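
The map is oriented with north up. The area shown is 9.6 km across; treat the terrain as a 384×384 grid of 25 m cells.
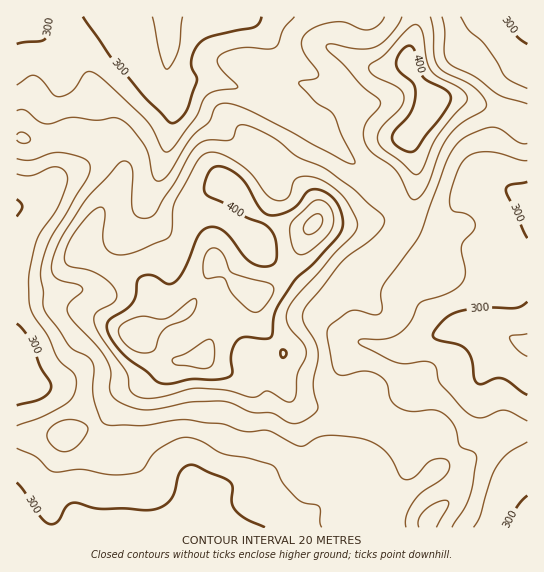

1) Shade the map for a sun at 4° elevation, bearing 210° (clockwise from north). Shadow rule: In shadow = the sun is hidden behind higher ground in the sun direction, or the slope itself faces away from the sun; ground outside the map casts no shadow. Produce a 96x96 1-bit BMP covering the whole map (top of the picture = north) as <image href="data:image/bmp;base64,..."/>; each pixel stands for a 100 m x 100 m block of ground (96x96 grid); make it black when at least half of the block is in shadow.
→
<image width="96" height="96" href="data:image/bmp;base64,Qk2+BAAAAAAAAD4AAAAoAAAAYAAAAGAAAAABAAEAAAAAAIAEAAATCwAAEwsAAAIAAAAAAAAA////AAAAAAAAAAAAAAAAAAAAAAAAAAAAAAAAAAAAAAAAAAAAAAAAAAAAAAAAAAAAAAAAAAAAAAAAAAAAAAAAAAAAAAAAAAAAAAAAAAAAAAAAAAAAAAAAAAAAAAAAAAAAAAAAAAAAAAAAAAAAAAAAAAAAAAAAAAAAAAAAAAAAAAAAAAAAAAAAAAAAAAAAAAAAAAAAAAAAAAAAAAAAAAAAAAAAAAAAAAAAAAAAAAAAAAAAAAAAAAAAAAAAAAAAAAAAAAAAAAAAAAAAAAAAAAAAAAAAAAAAAAAAAAAAAAAAAAAAAAAAAAAAAAAAAAAAAAAAAAAAAAAAAAAAAAAAAAAAAAAAAAAAAAAAAAAAAAAAAAAAAAAAAAAAAAAAAAAAAAAAAAAAAAAAAAAAAAAAAAAAAAAAAAAAAAAAAAAAAAAAAAAAAAAAAAAAAAAAAAAAAAAAAAAAAAAAAAAAAAAAAAAAAAAAAAAAAAAAAAAAAAAAAAAAAAAAAAAAAAAAAAAAAAAAAAAAAAAAAAAAAAAAAAAAAAAAAAAAAAAAAAAAAAAAAAAAAAAAAAAHgAAAAAAAAAAAAAAfgAAAAAAAAAAAAAAfgAAAAAAAAAAAAAAfgAAAAAAAAAAAAAAHAAAAAAAAAAAAAAAAAAAAAAAAAAAAAAAAAAAAAAAAAAAAAAAAAAAAAAAAAAAAAAAAAAAAAAAAAAAAAAAAAAAAAAAAAAAAAAAAAAAAAAAAAAAAAAAAAAAAAAAAAAAAAAYAAAAAAAAAAAAAAB4AAAAAAAAAAAAAAB4AAAAAAAAAAAAAAAgAAAAAAAAAAAAAAAAAAAAAAAAAAAAAAAAAAAAAAAAAAAAAAAAAAAAAAAAAAAAAAAAAAAAAAAAAAAAAAAAAAAAAAAAAAAAAAAAAAAAAAAAAAAAAAAAAAAAAAAAAAAAAAAAAAAAAAAAAAAAAAAAAHAAAAAAAAAAAAAAAfgAAAAAAAAAAAAPAfgAAAAAAAAAAAAeA/wAAAAAAAAAAAA8A/wAAAAAAAAAAAB8A/4AAAAAAAAAAAD4B/4AAAAAAAAAAAH4B/4AAAAAAAAAAAPwB/4AAAAAAAAAAAfwB/4AAAAAAAAAAA/gB/4AAAAAAAAAAB/gB/4AAAAAAAAAAD/AAfwAAAAAAAAAAD+AABAAAAAAAAAAAD4AAAAAAAAAAAAAAAgDwAAAAAAAAAAAAAAPwAAAAAAAQCAAAAAfwAAAAAAAAGAGAAA/gAAAAAAAAAAPAAD/AAAAAAAAAAAfAAH8AAAAAAAAAAA+AAPwAAAAAAAMAAA+AAfgAAAAAAP8AAA4AAeAAAAAB//8AAAAAAAAAAAAD//EAAAAAAAAAAAAH//AAAAAAAAAAAAAH/+AAAAAAAAAAAAAP/8AAAAAAAAAAAAAP/8AAAAAAAAAAAAAP/4AAAAAAAAAAAAAf/4AAAAAAAAAAAAAP/wAAAAAAAAAAAAAP/gAAAAAAAAAAAAAH/gAAAAAAAAAAAAAAfAAAAAAAAAAAAAAAAAAAAAAAAAAAAAAAAAAAAAAAAAAAAAACAAA="/>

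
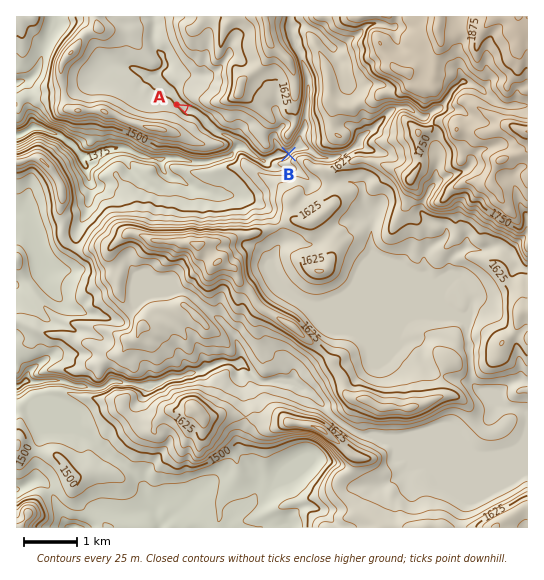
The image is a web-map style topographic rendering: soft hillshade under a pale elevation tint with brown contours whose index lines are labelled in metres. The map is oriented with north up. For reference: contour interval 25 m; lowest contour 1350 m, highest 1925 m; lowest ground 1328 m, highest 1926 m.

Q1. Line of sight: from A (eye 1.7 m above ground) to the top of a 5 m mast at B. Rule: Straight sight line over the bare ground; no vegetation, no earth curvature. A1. no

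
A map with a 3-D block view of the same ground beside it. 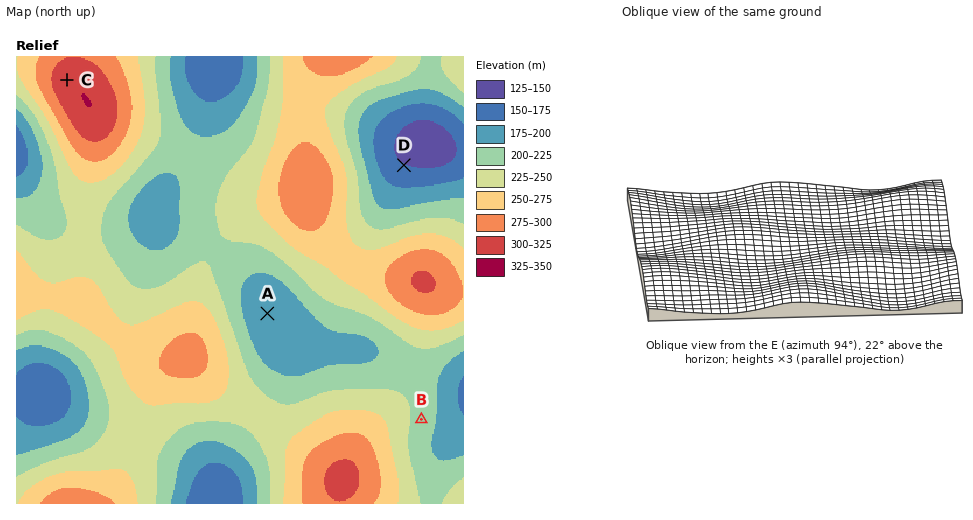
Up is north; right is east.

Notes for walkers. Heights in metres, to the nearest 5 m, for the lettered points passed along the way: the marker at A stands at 180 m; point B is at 215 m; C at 315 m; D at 150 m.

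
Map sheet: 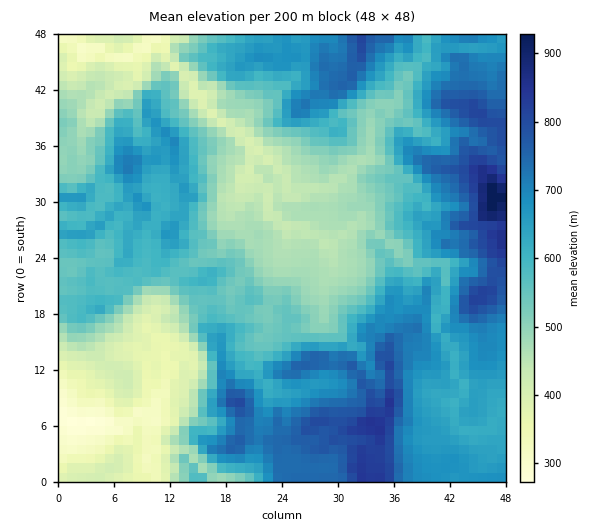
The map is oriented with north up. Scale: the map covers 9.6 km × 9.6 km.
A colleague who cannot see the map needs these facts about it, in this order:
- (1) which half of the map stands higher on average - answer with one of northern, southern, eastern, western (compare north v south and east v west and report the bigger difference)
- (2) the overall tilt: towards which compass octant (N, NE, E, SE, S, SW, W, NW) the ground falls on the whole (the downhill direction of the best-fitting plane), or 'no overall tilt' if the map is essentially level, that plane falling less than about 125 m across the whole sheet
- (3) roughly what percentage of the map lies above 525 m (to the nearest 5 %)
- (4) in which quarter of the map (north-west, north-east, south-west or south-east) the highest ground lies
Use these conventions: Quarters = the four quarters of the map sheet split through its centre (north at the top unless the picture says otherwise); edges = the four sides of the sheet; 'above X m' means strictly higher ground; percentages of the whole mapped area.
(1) Taken as a whole, the eastern half is higher than the western.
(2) On the whole the ground falls towards the west.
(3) About 65 % of the map lies above 525 m.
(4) The highest ground is in the north-east quarter.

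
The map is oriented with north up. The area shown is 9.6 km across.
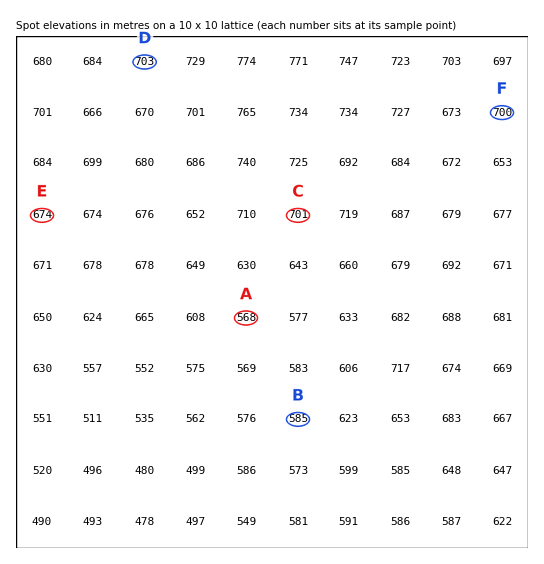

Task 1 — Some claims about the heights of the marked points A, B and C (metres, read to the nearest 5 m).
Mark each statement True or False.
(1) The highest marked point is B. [False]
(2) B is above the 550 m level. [True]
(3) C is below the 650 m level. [False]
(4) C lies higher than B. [True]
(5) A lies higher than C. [False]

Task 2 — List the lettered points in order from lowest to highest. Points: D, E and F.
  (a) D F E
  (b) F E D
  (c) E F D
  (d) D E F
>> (c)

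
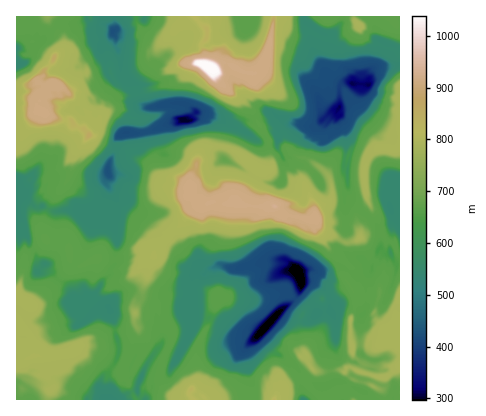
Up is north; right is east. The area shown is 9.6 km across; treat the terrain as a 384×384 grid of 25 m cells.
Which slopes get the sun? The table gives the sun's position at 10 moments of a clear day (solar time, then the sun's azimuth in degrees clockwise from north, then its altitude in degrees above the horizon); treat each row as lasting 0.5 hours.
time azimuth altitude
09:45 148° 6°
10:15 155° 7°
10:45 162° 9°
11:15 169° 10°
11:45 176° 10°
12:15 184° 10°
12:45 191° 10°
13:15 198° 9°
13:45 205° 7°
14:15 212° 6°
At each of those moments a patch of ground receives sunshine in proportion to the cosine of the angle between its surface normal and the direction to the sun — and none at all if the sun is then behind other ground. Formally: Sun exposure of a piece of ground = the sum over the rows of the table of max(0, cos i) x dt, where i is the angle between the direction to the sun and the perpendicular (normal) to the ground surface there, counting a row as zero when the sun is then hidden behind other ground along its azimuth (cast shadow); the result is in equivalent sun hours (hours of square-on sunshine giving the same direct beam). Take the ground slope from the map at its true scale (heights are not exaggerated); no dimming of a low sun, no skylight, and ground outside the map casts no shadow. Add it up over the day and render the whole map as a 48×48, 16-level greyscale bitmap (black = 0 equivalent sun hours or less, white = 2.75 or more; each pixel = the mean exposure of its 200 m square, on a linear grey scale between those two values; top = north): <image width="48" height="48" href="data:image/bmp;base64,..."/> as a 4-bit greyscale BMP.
<image width="48" height="48" href="data:image/bmp;base64,Qk32BAAAAAAAAHYAAAAoAAAAMAAAADAAAAABAAQAAAAAAIAEAAATCwAAEwsAABAAAAAAAAAAAAAAABEREQAiIiIAMzMzAERERABVVVUAZmZmAHd3dwCIiIgAmZmZAKqqqgC7u7sAzMzMAN3d3QDu7u4A////AGV5u1SWRFhVpENFM0QkREMkW6REQyRIVEelRkRoVqyCZCAyNDETRENENERDREelVJiFRpVIu5RiNCABIxAjIzFDE0dUWGZqy7lURahUl0RWIyAAAAAAACAhE5pVm6YQKURERFvGRiRHMjAAAAAAAAEAKIEiAAAAI0RERESHRDNEYTIAAAAAAAABNjEyEzGHNERDIjRHRDREViQAIwAAAAACIAIwFFZmlURBAAEjNDVFRmQgFTIAAAABIBIgFCJEREQxAAAAM1RoREQxE1IwAAAAAAEQFBAkREQQAAAAEANzREMSEVNFEAAAAAABFCESRER1IQAAAAR2REISI4lEcxAAAAACISIgJERGMQAAABQTREQjJGnmR0EQABEjIiIQBEQhMwAAIzQSVEUzNERWRDERABMzRTMhAzABNUMlTLU2ZEQzNCMiMQIRAAEjlTMzERABNLy8dEWqx0VDMQABMBERAAAjREMzIRAABGeFhUSXaVVjMgAAACIAABAEVEQzMiMAFEREREMkSJRUMxAAASMwADJZRERDMjRmZEREREMkRIWqREVXYzMzeGrYRERCEyNlVERERBJURFdYnP/rm1Rpev+WRVVDRQBEREQyIQESRErGqEVp7evO//7bu+1WYwFEREMAAAEgFESN/d//7e////5nIBNUIBNERDEAAAIhATRFV3Z3eu///Yd0EBAkETQzEQAAASIhAANK7u/+7e7aZURDIhE0ETIAAAEiMyISIRSJVXZVVUVUIBIlIiNzEjIkmVIzMzITbKaUREREREQzEAAkQ0lSIzNXVb2UMjMkZUVUQyNEQhEAAAESM0cyMzM0REZjIDMzREM0QQEzEAAAARACMlU0M0Q0REQzEBIyNEMjIAAAAAAAEhASIlRFNPxTRFV0QEUzIREAIAAAAAEQAAEhIkRIrGe2RN6qZFRGIAAAIhAAEiIQABIBQiR0ePpURDbOuWQwAQABAiETIQAAABACMiKO7lm2iGRYuEMxAAABEjVBAAABEAAAABE0RESey1R5lwARAAAAAQAAAAAAAAAAAAEBREVmVWdRSDAAAAAAAAAAACEAAAAAAAEAJEru+mMCSJd2MQAAAAAAAzEAAAAAAAAQFEdUQhIzR6kyIgAAAAADVCESQwAAAAABFEREM0RCITQxAAAAAAKe1mm7uBAAAAABI0REa9ZCACQ2dlMiJJ/4ff/9QwABARAARTM0RUNBARAkes3d3/2WjdZDISIiIQABMzNDQgIxEAEkZlW+2+ZKxn1SISMzIAAAEQARABJVIAI5tr6HvrpEREZSJVMzMyEQAAAAASICEBJHRCS++UJEM0RDVYQzI0MhEDEAMzQBAiM0ZzESEQEhADRUZEmru4ZnUiEAAjMRIiM0SpYQAAAAABRXZEZlRYl0M3IQASAhIgI0I2UgAAAAAANGV0REfe1jWzIRAAEyMQFFMTMhAAAAAAJGdEREdoit2DIiEAIyNCVSIRMyIREQAAFEYzbeZJhVRDNIYiM0NoRAAiMzMRIgAAIzVGpVhSFERA=="/>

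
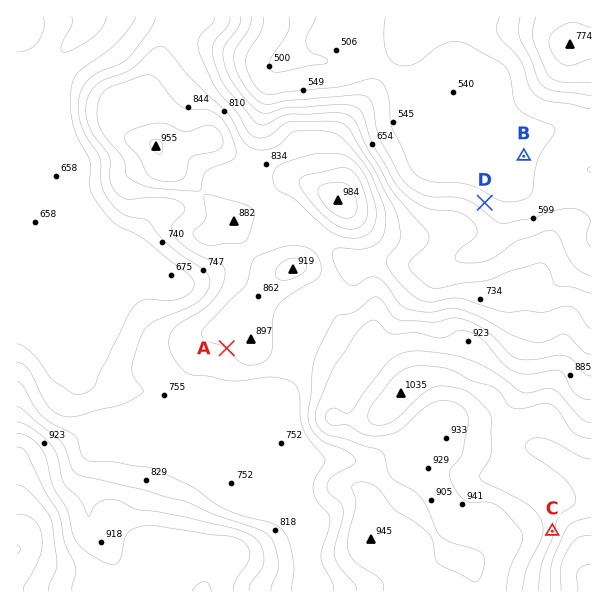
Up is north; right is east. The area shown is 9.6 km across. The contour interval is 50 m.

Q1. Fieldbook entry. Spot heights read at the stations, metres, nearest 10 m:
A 850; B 540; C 1040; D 570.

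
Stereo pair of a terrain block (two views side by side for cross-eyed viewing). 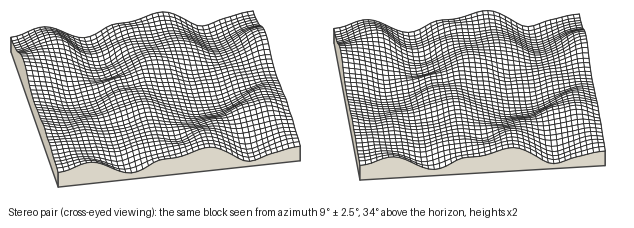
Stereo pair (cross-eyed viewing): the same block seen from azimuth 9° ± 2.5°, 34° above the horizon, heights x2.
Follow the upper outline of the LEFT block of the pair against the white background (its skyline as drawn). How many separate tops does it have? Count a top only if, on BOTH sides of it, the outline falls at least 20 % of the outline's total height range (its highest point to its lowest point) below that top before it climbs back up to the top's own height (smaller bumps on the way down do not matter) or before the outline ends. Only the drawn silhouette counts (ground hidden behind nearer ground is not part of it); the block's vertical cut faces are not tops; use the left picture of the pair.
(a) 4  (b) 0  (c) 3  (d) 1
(d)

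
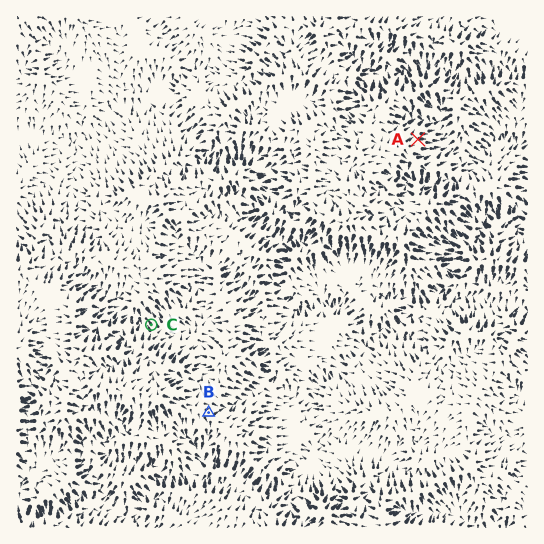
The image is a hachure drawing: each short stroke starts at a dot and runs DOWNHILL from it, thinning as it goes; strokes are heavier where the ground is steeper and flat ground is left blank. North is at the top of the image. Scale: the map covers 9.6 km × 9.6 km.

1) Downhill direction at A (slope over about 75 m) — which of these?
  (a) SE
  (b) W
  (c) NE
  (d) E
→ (d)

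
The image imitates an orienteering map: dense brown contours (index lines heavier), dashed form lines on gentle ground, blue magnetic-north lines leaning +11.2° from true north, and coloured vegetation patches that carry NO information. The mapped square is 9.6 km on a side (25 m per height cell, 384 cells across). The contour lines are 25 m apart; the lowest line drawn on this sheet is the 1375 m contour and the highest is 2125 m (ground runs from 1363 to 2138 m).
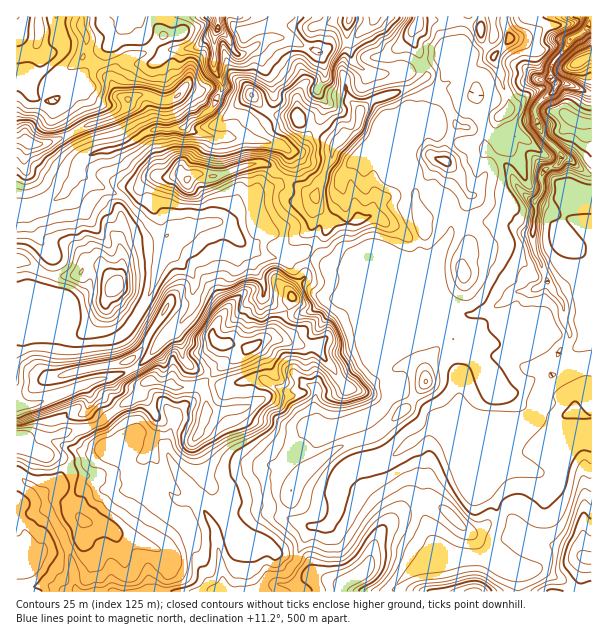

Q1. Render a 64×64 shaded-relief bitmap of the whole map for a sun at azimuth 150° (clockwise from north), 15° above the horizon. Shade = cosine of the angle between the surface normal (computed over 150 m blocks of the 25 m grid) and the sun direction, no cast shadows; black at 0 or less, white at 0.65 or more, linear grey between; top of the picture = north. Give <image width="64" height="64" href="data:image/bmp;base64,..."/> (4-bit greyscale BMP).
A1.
<image width="64" height="64" href="data:image/bmp;base64,Qk12CAAAAAAAAHYAAAAoAAAAQAAAAEAAAAABAAQAAAAAAAAIAAATCwAAEwsAABAAAAAAAAAAAAAAABEREQAiIiIAMzMzAERERABVVVUAZmZmAHd3dwCIiIgAmZmZAKqqqgC7u7sAzMzMAN3d3QDu7u4A////AImImXm7uryqvcuqmJqmQzZmVHzv2lEAAAAAEzMgACZ4iZmJd5qpq6mbu5qHiahkJGVDN77shBAAAAAjREIBNXl4mZh2eId4mHiZmYd4mplAMyABWsynVDMhATVWZUJGiGZ5mId3d3eHd4iYdneJmpISEAAWmql2ZVVVVmZ3YxRmVWeHh4d3d3dmeIh2d3h3hRIhAASJmYd2d4hmZndkEUVVVmZniId3ZVVneHZmZlVmIzMgAnmZiHd4mXZmZlQQNFVVZleHdmVVVWd3dVVERFZURDEBWJmYd4h3hVZVQxAkZVVmZnZVVVVVZmd2ZVRFZ3ZkQgAmiIh3dkRlVVVEICRmZWVVVURVVVVWZ3Z2ZneIiHVEIBNnh3ZkM0VFVVQwE3d2VVVUVFVVZVVnZ3d3d5mHdlQyEkZ2ZURDJEVVVDETZmZVVWVVVVVmZnZnd3dmeYd2VUMiNVVURVQzNFVVQhJWd1Vmd2ZmZmZndmZmd2RYmHZVRDM0VVVWZVREVVVCImiZdndnd2Z3dnd3ZmZmdDeal1REMzRFVmZmVURVVUMziauodlVmZ3d2eIh3d3Z2NHq5dUQzI0VmZmZlVVZlUzSpmrl3VVVmeGeKqpiIiHdTNquodmQyNFZmZmZWZmZUM5hmeIh2ZlVndozty6qZiHUySbqpl1M0VnZmZlVmd2VDdlV5vLl3ZVeFSe7u3MqYdmQzaJqqhkRWdmZmZUVmdlUTRFib3bh2aJUSnN7v/rl2ZlQ0RoqodVZnZmZmVEZmZgACIjN87Jd5lhBJqs3uy5d2d2VESLuXZmd2ZmZlRGd3AAACQQOu2oiHMTeIis3eyoeaqYZEi6h3ZneId3ZUVnYQAAADACfduIlzJVRWre7tuazu2mMnqod2d4mYdlVEZld0AAAAAEq6q7hVUzNIqry4eu/9ljOMuXZmeIiHVVRWNoqXMAAAA5qZmGd2RDR5mJhWeZiHVGvJh2ZmZnhkVVYjV4q6cwAABkUxN6qYdomZqXdTNWdlNpmHZmZmZ3VERSIyEkeJhhAAAzElnNy6qpq7h1NFZmUzeIdmVmZmdmVEEBAAAAASZgACNVZ4ve28y6qWZmZlVUNoh3ZmZ3eHZ3YhAREAAAAEgAASR4h5zc3Lqpl2dmZVRGd3d3d3d4hleEMzRERDEAB3AAAFZ2Rpu6l1m5dmZnZVVnd2ZmZ3eIRnVVVVVniGEApxAAJTQQJmVmFHh2ZmZ2VVZmZmZmZndVZmZmVVerpgBrcgAFQiAAMiRAN2ZmZmdlVVVmZmZmZWVWZmZlVqzKQAmnAACEMQAlMTE2ZmZmZ2VVZmVVZVVlVVZmZmVEi92QAqlAAChkADmlI1ZmZmZmZWZ4h1RVRWZVZmZmZlNJ3sUAWFEAA4cxN5dmZmZmZmZmZ4mYhkQzRlVnd3iIcyasuAAGUgAAF1MiWZh2ZmZmZmZmmZmId2M2ZmiIh4mVI2mpQAJDEQAAIhA5mHZmZmZmZlWJmYiJpmZmapdUNHYySJlhATMiMQAAACZ3d2ZmZmZmRGeImHeGdndohkMRNUI3iHQjMzNEIgATNYh3ZmZmd2ZDRniIiFdnd3RFVDIjM0aIhkQ0RFVERGZWiph3Zmd3d1NGd3iIRld3cTRVMhIkRnd2VEREVVVEZ4iLuqh3iIiYYzZ2Z4dEVmZiIzMhESRGdndVQ0RVZ1RFeYrLzKmYeIh1RWZmiDFWZmMjIiERIkZmiIdlVFVWdmVXiJmsuphmeHZVZmecUUZmZDMzMyIiRWeImYh3ZlVmd2eHZWeYdlVndmd3d4twNmZ2ZUM0QyI1eIiauph2VWVnZ5dURFZmZVZmeJh3eGA2d3iYdURDIjaIiaztyodmVFVViGRERXdlZmZnmHdooBZ3eqqYVEQzNXiqq+7tuHZkRDN5ZEREVlV3d2Z4d2rSBGVKu5iEREQyNoiIrM7tqYdTEUqFRUVVVXeIdmiHerMAMimrqYZEQyABMjQ1NIzcqFEAGcdFVmZlaJl2VoeZuQABWazKmFIiIQAAAAAAACVkMAAW22VWZ2VniHZVeIjPkAJJve7LlkMQAAAAAAAAAAAjISTOp1ZmZDNEZmV4iKyrVleJvu7LqXMAAAAAEAAAAUZ1Io76ZmZTESVndmd4g3uZdEEDnf7cy2EAAAFFREVXiZdBOe+WZmUzN5l3dmYwepiAEgACjO7d23dkAEeHd3ZomEECjsdmZlVGeHeZiCM2iHADMAAAWt/t3e+hAXd3dDR3UQFL6ndmZlVEVXu7djRlMQJEIAABfO3d7/0gF5lzADQxAibduXd3dVVTJq7QAjITRGVDEAE2moeu3+ACenMAIwIjEFvcqHd2ZmU0W/EAABVVd2VDEAATEAjK1wATQgA3MBQwAUiql2d2ZWZUrAABZWVXdmUyAAAAAIZFEAARAAZgBGQQATaYZndmeIdJdEeGZlV4dTIzMhIAJhAQABIQATABVmVUQ2h1Z3eIm+9l38d3ZEaGITVmQyAHYQABMiEREAA2eIh2ZmZVaJmr/8AK1nd2M3dCJGiFQgWCAhAyEANAABJFeYiHdmVEjMu/8AAUWHZDWHQiNImJZVIHdTMiN4UAEAAmiamHdnM72on9AANHhlVndkMzWJvMcAV5dVVpqWVQAABpuqmGlyWIid/wBEZ2VWdmZVRERYvDIjZ3ZUWJeLYQAAiqqYVoVERXz/8UNnVEZ2ZlVUMzR9dAE0ZUMkZnykAABJmZhTZmQzV6/+"/>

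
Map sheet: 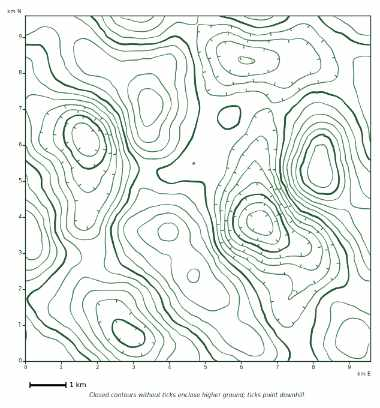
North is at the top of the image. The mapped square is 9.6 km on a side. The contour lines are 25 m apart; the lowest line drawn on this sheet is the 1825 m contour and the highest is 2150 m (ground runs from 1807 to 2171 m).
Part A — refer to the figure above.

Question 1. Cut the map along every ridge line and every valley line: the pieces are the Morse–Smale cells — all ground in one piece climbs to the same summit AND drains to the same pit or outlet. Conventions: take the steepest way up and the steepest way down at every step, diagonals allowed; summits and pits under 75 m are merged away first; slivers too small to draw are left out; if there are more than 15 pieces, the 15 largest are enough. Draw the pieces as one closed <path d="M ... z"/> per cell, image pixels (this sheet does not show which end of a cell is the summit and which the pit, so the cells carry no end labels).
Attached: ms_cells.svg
<path d="M370 16l-9 0 0 5-17 21-1 13 4 17-1 6-3 12-15 26-7 37-5-15-13-14-28-17-5-1-7 18-2 22-6 16 4 58 18 19 24 8 5 5 2 7-1 12-19 31 1 20 9 22 5 17 67 0z"/><path d="M216 161l-19 0-28 13-22-3-2 22 5 20 6 10 16 12 16 27 8 19 20 17 11 25 29 26 3 12 44 0-5-17-9-22-1-20 19-31 0-16-6-8-26-10-15-15-4-31-4-15-13-9z"/><path d="M190 16l-129 0 33 45 37 20 15 15 5 9 72 12 8-1 9-9 11-5 11 0 8 4 10-20 1-9-1-6-15-9-17 0-16-7-15-10z"/><path d="M169 232l-24 4-16 17-14 8-22-1-5 25 7 15 18 18 12 15 11 7 5 21 117 0-2-12-26-22-9-14-5-15-20-17-13-29z"/><path d="M61 16l-36 0 0 88 9 2 19 13 27 13 14 21 9 10 11 5 32 3 3-19-2-22 2-28-22-23-33-18z"/><path d="M361 16l-170 0 26 29 15 10 16 7 17 0 15 9 1 5-1 10-9 20 32 18 13 14 5 15 7-37 15-26 3-12 1-6-4-17 0-10 4-8 14-16z"/><path d="M27 231l-2 121 6 2 21-1 4 8 84 0 0-6-4-15-16-13-7-9-18-18-5-9-2-11 5-19-54-11-7-4z"/><path d="M31 105l-6 0 0 125 4 3 3 13 7 4 53 10 2-16-9-23 5-21-4-24 1-36-9-10-25-11z"/><path d="M262 102l-16 2-18 13-77-12-4 17 2 30-2 19 22 3 28-13 26 1 11 3 13 6 7 9 2 10-1-28 6-16 2-22 7-17z"/><path d="M89 143l-3 33 4 24-5 21 9 23-1 16 18 2 18-9 16-17 21-5-11-10-7-13-3-15 2-21-37-5-14-11z"/><path d="M26 352l0 9 30 0-4-8-21 1z"/>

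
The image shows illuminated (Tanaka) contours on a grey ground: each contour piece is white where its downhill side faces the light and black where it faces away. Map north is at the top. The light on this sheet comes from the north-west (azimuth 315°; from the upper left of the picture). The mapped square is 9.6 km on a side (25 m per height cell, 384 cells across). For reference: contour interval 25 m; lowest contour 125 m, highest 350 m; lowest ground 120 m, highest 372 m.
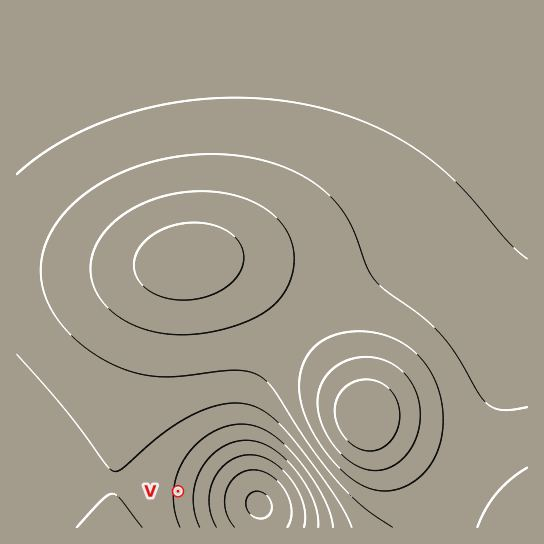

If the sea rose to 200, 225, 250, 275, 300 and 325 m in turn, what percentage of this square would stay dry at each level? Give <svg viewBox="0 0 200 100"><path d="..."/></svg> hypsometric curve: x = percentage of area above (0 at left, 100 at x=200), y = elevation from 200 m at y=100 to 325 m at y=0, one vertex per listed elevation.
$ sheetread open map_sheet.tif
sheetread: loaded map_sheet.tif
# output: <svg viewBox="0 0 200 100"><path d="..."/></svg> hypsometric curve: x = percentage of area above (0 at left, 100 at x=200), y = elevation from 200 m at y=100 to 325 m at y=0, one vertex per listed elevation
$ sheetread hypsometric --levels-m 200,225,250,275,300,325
<svg viewBox="0 0 200 100"><path d="M193 100l-3-20-61-20-55-20-42-20-20-20"/></svg>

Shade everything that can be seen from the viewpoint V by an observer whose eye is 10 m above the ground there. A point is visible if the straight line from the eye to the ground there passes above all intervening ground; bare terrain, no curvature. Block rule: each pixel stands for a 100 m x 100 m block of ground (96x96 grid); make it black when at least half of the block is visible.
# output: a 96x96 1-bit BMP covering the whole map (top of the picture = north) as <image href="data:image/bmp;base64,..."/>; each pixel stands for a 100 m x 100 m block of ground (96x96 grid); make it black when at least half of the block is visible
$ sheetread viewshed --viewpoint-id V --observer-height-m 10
<image width="96" height="96" href="data:image/bmp;base64,Qk2+BAAAAAAAAD4AAAAoAAAAYAAAAGAAAAABAAEAAAAAAIAEAAATCwAAEwsAAAIAAAAAAAAA////AAAAAAAAAAD///////wAAP8AAAD///////gAAAMAAAD///////gAAAAAAAD///////AAAAAAAAD///////AAAAAAAAD///////AAAAAAAAD//////+AAAAAAAAD//////+AAAAAAAAB//////+AAAAAAAAB//////8AAAAAAAAB//////8AAAAAAAAB//////8AAAAAAAAB//////8AAAAAAAAB//////4AAAAAAAAB//////4AAAAAAAAB//////4AAAAAAAAB//////4AAAAAAAAB//////wAAAAAAAAB//////wAAAAAAAAB//////gAAAAAAAAB//////gAAAAAAAAB//////gAAAAAAAAB//////AAAAAAAAAB/////+AAAAAAAAAD/////+AAAAAAAAAD/////8AAAAAAAAAH/////4AAAAAAAAAH/////wAAAAAAAAAH/////AAAAAAAAAAP////8AAAAAAAAAAP////wAAAAAAAAAAf////AAAAAAAAAAA////8AAAAAAAAAAA////4AAAAAAAAAAB////wAAAAAAAAAAB////gAAAAAAAAAAB////AAAAAAAAAAAD////AAAAAAAAAAAB////AAAAAAAAAAAB///+AAAAAAAAAAAA///+AAAAAAAAAAAAf//+AAAAAAAAAAAAP//8AAAAAAAAAAAAH//4AAAAAAAAAAAAD//wAAAAAAAAAAAAA//gAAAAAAAAAAAAAf+AAAAAAAAAAAAAAH4AAAAAAAAAAAAAABAAAAAAAAAAAAAAAAAAAAAAAAAAAAAAAAAAAAAAAAAAAAAAAAAAAAAAAAAAAAAAAAAAAAAAAAAAAAAAAAAAAAAAAAAAAAAAAAAAAAAAAAAAAAAAAAAAAAAAAAAAAAAAAAAAAAAAAAAAAAAAAAAAAAAAAAAAAAAAAAAAAAAAAAAAAAAAAAAAAAAAAAAAAAAAAAAAAAAAAAAAAAAAAAAAAAAAAAAAAAAAAAAAAAAAAAAAAAAAAAAAAAAAAAAAAAAAAAAAAAAAAAAAAAAAAAAAAAAAAAAAAAAAAAAAAAAAAAAAAAAAAAAAAAAAAAAAAAAAAAAAAAAAAAAAAAAAAAAAAAAAAAAAAAAAAAAAAAAAAAAAAAAAAAAAAAAAAAAAAAAAAAAAAAAAAAAAAAAAAAAAAAAAAAAAAAAAAAAAAAAAAAAAAAAAAAAAAAAAAAAAAAAAAAAAAAAAAAAAAAAAAAAAAAAAAAAAAAAAAAAAAAAAAAAAAAAAAAAAAAAAAAAAAAAAAAAAAAAAAAAAAAAAAAAAAAAAAAAAAAAAAAAAAAAAAAAAAAAAAAAAAAAAAAAAAAAAAAAAAAAAAAAAAAAAAAAAAAAAAAAAAAAAAAAAAAAAAAAAAAAAAAAAAAAAAAAAAAAAAAAAAAAAAAAAAAAAAAAAAAAAAAAAAAAAAAAAAAAAAAAAAAAAAAAAAAAAAAAAAAAAAAAAAAAAAAAAAAAAAAAAAAAAAAAAAAAAAAAAAAAAAAAAAAAAAAAAAAAAAAAAA="/>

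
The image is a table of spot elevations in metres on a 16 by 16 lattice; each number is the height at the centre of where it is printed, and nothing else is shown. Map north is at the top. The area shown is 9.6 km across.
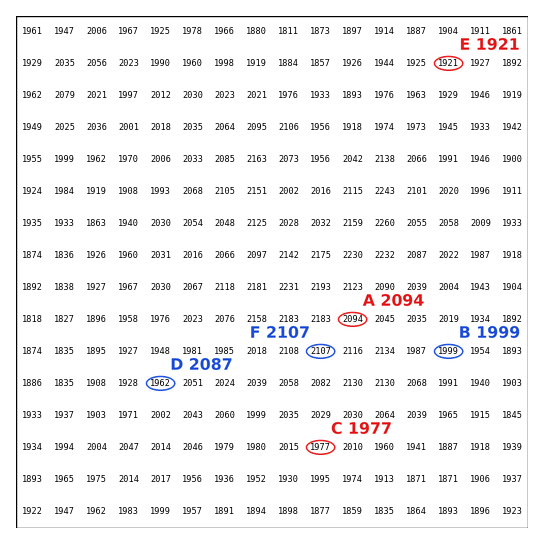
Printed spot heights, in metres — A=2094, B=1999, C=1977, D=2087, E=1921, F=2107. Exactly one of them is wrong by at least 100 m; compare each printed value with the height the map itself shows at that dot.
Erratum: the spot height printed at D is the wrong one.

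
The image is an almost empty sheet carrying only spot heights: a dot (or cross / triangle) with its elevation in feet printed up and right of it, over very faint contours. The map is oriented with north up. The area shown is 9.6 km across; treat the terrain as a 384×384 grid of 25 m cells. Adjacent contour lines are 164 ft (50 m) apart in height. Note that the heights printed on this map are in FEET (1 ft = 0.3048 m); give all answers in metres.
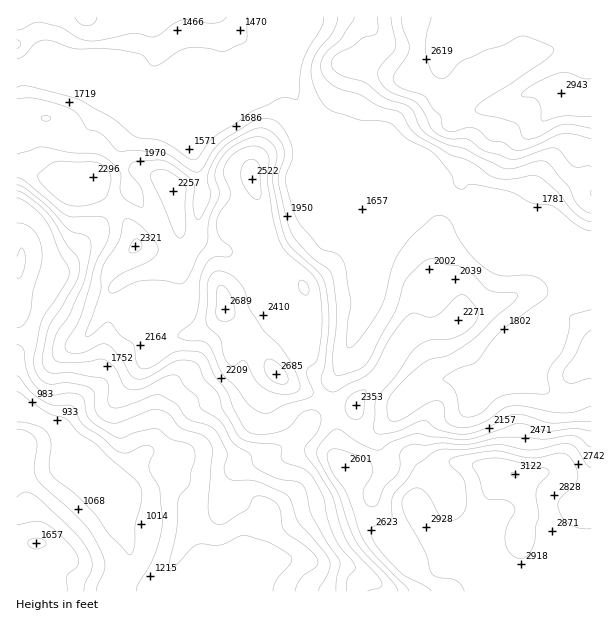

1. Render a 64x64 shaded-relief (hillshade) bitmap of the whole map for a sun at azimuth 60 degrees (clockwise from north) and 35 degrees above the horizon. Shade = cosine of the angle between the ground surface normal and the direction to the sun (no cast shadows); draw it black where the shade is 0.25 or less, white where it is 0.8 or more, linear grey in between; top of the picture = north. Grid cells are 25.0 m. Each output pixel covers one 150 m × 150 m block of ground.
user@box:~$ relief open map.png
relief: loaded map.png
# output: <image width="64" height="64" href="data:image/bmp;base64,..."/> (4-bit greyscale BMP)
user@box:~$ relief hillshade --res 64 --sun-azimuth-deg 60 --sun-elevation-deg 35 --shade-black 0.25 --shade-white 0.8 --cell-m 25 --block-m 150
<image width="64" height="64" href="data:image/bmp;base64,Qk12CAAAAAAAAHYAAAAoAAAAQAAAAEAAAAABAAQAAAAAAAAIAAATCwAAEwsAABAAAAAAAAAAAAAAABEREQAiIiIAMzMzAERERABVVVUAZmZmAHd3dwCIiIgAmZmZAKqqqgC7u7sAzMzMAN3d3QDu7u4A////AImaq7zLmHd4iImYiIiIh2Z4ZEaZcgE1VVV4mZmZmZmZiZqqu7uph3eJmYiZiIiId4hUV4cgAlVWd4iJmJmZmZmImZmrzLqXZnmZiJmYiJiIh0NWQQAWdmeIiIiIiZmZmYiJib3dy5dmeJmYmZiIiIdkIjIAAWiGeJiIiHeKqZmZd4mb3u3Ll2ZnmZiJmIiHZUIAEAAWmXV4iIiId5qpmZmIm83u7cqXdmaJh4iIiHVUMREQAVmoVXmYmYh4m6mZmaq83t7tuod2Znh3eIh3ZUQyIhAVmoVFmpmZiHirqqqqqr3d3dy5h3ZVZ3d4iIhlREMyAUioZEi7qZmIiKqru7uZvN3dy6mHdlVnd3iZmXVERDEDipZDa9yoeIiImrzLuom93dy6mYdmVXh3eJmoZERVMAWqdDWc25dniIiKzLqpms3dy6mZh2VWeHZ4mYZERVQQF6lkV63KhlZ4d4q7qpmr3dy6mZmGVWeHZmeIZDRVQgA4qXZnrLl2Vnd3mqmaqrzdy6mZmGVVZ4dlVnZURWUwAFmqmHeamGVFd3irqZq8vNy6mZl2ZVZ4h2VWZlVWZSACery4ZomHZVZ4m8y6rN27zLmZl1Vnd4mHZVZmZmdlICarzbhWiHd4mavd3Lu97rvMuZl0NHiHeHZVREVWZ2VDaczcp3iZmru7vO7bqr3uvN25h0IliHZmZVQyI0VmZ2Z6zMuYmbu83Lq83Mu6ve7d3ahjETaIdlVUQyESRWeIhnq7u7qZvN3cqZq7vMu83d3KhjERR4h3VERDIBNniZmGaJmsy6ms3typiJrN3LvMuoZUIRNXiIdTNFQhJGiZqYZneK3cqZrN3KmHi93cu7pkIkVCJGeIdlRFZTI1eIiId3h4vdy5ibzLmYibzMu6mSECVkM0Z3d2VWZlMjZ2ZmeKqXm8y6qZrMqZmau7upiZEBNmREVVVnd2ZlQhRlRFi93KiaqqqpmrupmZmqqXZ4kQFFVEVVM1eHdmUhJWQ1jO7cuZiaqqmZqZmZmZmYZWiBEUVVVmQiRoh2VBA3ZEjO7L3KmGirqZiJmZmZmZhmZ3IiNVVnZDNGiHZTEVh1e97KvtuXVpqqmIiJmZmZmIdmYzI0VXdkRVeJdUMSaYec3JnO65dVeqmIiJmZmZmZh2ZlUyRWeHVWd4h2VTR5iau6id7rmGVpqYd4iaqZmZmYZmdkNGZ4hmZ3iId2RXiZq6mK3uyodWeZmHeJqpmZmZh2eYZFZWiHZ3iZmHVFeaq6mYrf7Kh2V4mYeJqqqZmZmHeKqGZlV4h3eKqYdDWKzLmZit/sqYdmiqmIq7upmZmYiZu5dlRGiIiJq6ljJazbqZiK3+y5h2aKqYisy6mZmZmqq7qGREWJiJmrqWMmvcqYiIrv7LqHZnqpiKzLqqqqqqmbupdUNHmZmqqpYifNypiIi//suodmeamIq8u6qru6mZu7mGMjaZmaqqhjSc26mZid/+y6h2Z5mZmszLurzLmZm7uoYxJYmZmqmGRqy6mIic/+3MqXZoiZmbzcuqq6mZmavKhDIkeIiZmYdXq6mHit//3Nypd3iJqqzdupmZmZmZq8pjRERWeKqpmHiZh3ed//3My6h3eImqvNuZmZmZmZms2UJFVVV5zKiZhmd3eM//7Mu6mIeIiaq8uZmZmZmZmc3HIlZmVXvsl5uEV4h57/7cuqmYiIiJmrupmZmZmZmHzKMBV2ZVjepmrHNYmIrv/typmZmIiImau5mZmZmZl0O5UAJWZle9t0a9g1iYiu/9ypmZmZiImZq6mZmZmYhjEXQAA1Z3esuFR82UR4d7//25mZmZmZmZmqmZmZiHdjESEAAUZ4isuWRI3aVFZnz//KmZmZmZmZmZiJmYh2d1MTQAAleIisynVFndpCNVnv/rmZmZmZmZmYd4mHZmd2QzVgFGeIib3JZFjP6TI0av/9qZmZmZmZmYdniGVFZ3VERnVoiJma3shni+/oIkZ77+ypmZmZmZmZhmd2REVnZURXiZmJu7zuyJq9/8YiR4vu7LqZmZmZmZl1RVQzNFZlVWiJmavMzN26u87+pjNXnO/+ypmYiJmZh0IjMiM0VmZVeImZvMu7u7vLzduXVVec7/7KmIeImYdTEAIyJFVWZmZ3eJmrqqqrzMu7upiHd4vf/rmHeImYdTEAA1RFZlZnd2VYiZqqqrzMuqqpmZmHis7cuXd4iIdUIQE2ZlZ2ZmiGVEiJmru8zMupmZmZmZiJvMuoZ3d3dlQiI1d3Z3d2Z3ZVaqq8zdzLupmZmZmZmImqq5dmd3ZlQyEkeIh3d3d2Z3iLvN3czLqpmZmZmZmYmZmqhlZnZkMiETaJmIiHiHZomZu8zLu6qpmZmZmZmZmZmZl1VWZlMhI0Z4mZiIiIh3mqqru6qpmZmZmZmZmZmZmZmFREVVQzNGd3iZmZmIiIiru6qpmZmZmZmZmZmZmZmZmHUzNFZmVmiHeJmYiZiImau7qpmZmZmZmZmZmZmZmZmYdTM1eJh3d3domYiImYiZqqqImaqqqqqqmZmZmZmZmZh2RFaaqYd2ZmiZiIiZiIiaqVaKu6mZmZmZmZmZmZmZmIdlZ4mZl1VVaJmZiJiIiImIV5qpd3iZmImZmZmZmZmZiHZmZ5mFNFZomZmImYh4iIh4h3VWiZmYiZmZmZmZiJmId2VniGM0Z3iZmYmZiIiIiIh2ZVeKqZmZmZmZmZmImZiHZWeHUzV4iJmIiaqYiIiI"/>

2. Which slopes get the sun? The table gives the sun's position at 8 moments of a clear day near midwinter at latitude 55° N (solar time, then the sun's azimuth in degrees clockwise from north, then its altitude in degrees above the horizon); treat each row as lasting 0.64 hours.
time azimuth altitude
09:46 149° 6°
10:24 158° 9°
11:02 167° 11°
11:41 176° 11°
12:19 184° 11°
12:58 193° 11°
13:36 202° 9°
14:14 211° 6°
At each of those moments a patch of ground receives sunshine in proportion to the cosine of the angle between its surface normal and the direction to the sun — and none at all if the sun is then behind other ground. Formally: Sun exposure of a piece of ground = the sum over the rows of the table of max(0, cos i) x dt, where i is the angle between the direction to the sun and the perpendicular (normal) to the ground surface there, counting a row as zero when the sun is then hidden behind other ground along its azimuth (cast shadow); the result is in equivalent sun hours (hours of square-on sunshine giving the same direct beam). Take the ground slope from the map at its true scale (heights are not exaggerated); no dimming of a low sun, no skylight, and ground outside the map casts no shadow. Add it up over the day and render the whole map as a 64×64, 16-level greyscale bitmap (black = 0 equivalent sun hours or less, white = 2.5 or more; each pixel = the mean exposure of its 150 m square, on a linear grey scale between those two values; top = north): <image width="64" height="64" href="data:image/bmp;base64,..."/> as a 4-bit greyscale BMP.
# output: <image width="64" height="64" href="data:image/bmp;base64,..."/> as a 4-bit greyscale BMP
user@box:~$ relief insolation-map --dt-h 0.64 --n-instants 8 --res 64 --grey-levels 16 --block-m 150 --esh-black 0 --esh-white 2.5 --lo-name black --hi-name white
<image width="64" height="64" href="data:image/bmp;base64,Qk12CAAAAAAAAHYAAAAoAAAAQAAAAEAAAAABAAQAAAAAAAAIAAATCwAAEwsAABAAAAAAAAAAAAAAABEREQAiIiIAMzMzAERERABVVVUAZmZmAHd3dwCIiIgAmZmZAKqqqgC7u7sAzMzMAN3d3QDu7u4A////AFVVVVZmZURnh1VVVVVVVERERVQyNpmZmZdlVVVVVVVVVVRFeIh1MjV4d2ZmVEVDIhEkMiWc7Kmql1VWZmVVVVVVVVd3ZmUyI1Z2ZmZlREMhETMze+24ZmdmVmZ3d1VVVWd4h1REREMzNWZmZmZVVURGd4rN23VWZVVmZniHZVVVeIh0IiMzREM0Z2d2ZmZniJqqvMy3RGd2ZmVVZ3dlVVVVRDERIiNFRDRneIh3d3mqqqmaqXQ1eHZnZVVWZmZVVBEQAREiM0VURFeJmYh3eJqpiImFMkeHUzRVVVRFZlQiAAARESI0REREVniJmYdmeJh3iFITaIUhATVVREVlMhEBERERI0RERVVVVniIdmZnd2eHMRR4dCESNWVURUMzMzMhERIjVURVVURFZnZnh3ZmZ4YyNWZDMzRGZmZlRFVVQxEREjRVVVVUM0VWZnm6hmaJhkRDIhI0RVZnd3VWd2UyEBEjRFVWZmQzRFeJrMyoeKuWZTEAATRVVmeJhniIhTIhIjRFVXiIdlREaJvMy6qau5eGMRESRXd2Z4h3d3dkVEQzRFVXh3ZlVERWeaqpq7uodmUyIyNXiYZlMhI0VDJmZURFVYqWQzM0RENFZmeKqnQhESREMkVDIRAAAAASIWZmVVVYvKhkVVZVVomHVVZlMQAAEzIQAAAAAAAAAAARREVFVpu7qpiaqYeJze24ZCEQAAAAAAAAAAAAAAAAAAEBEkV73cqauYm8upms3duVIRESIQAAAAAAAAAAAAAAAAACV6zdy6qpiLzLqZmJmYZDI0VkEAAAAAAAAAAAAAAAADi7iKq7upmpmru6mHd3d2ZUZ2UwAAAAAAAAAAAAAAAlrduWZ4q7u7qHd3iId3mqqWRWVEIAAAAAAAAAAAAAAL3tzLhUWKu6mYdmd4d4rO23MSNXdSAAAAAAAAAAAAAAvN3M3JZXrMuHiJmqh4rNyFIQACepYxAAAAAAAAAAATOqvM3duXes7ah3iruYiqhTNDAAAnmXUxAAAAAAAAAVeIiazcupmJve2od4mod3UyNoYQAAJ4h2UyAAAAAAABNoZWet3Kmph5zdupmIdmQhJHhiEAAkd4h3ZCEAAAAAESV0NHrdyql1V73uynZWQhE1d2QhESNWeIiHUxEREjMhIoU0RGq7qXVDasy5ZVVCI0Z2ZTIiIkZ4iZmHUzM0RDIilkMiJYqYiGQ0V4qHZkMzRVZmQzIhNWd5q6mGREREMiGWQiESV3Z4h0IjWaqXUzVURVVEMyETREaJqpmFVUREMXZCEiJFZVVmUyJGiHQzVVVVVVQzIhIiEjVniallVEQhVUISMzVUREREM0RVQzVVVlVFVEMzIiIhEiNXiZhVQyFlQxEjNEQzM0REVVM0VWd3ZURERDMzMzIiIiNWiYVDRHZUIRI1QzIiNERVQiNVVVZUNENERENEQzIyIRJFVEVVdlRCIjVlMiIjM0MREzREVCEkRDREM0VEMiIQAAEjVVVmZERDNHh2QzMzIQATRVZBABNEM0QyNEQxEQAAATVVVVZVR2QiSKqHVVMhACRWdRAAAjMzRDIjMyERJEREVVVVVURodTEUepdlVCESNGZSAAABI0REMyIzIhNERVVVVVVUNHiGQhI1Q0VTI1ZVVTEAEREkREQzMjMyNFVVVVVVVSIliYdUMzERNmQ1d1RDMgAREjRURDMzMzNFVVVVVVVXACerqHZUIAJXUzVmZUQzIRE0RVVDMzM0RFVVVVVVV70Ca9y7qHQQFHdTIzVmZTMhEjRFVVQzMzM0VVVVVVV73ljf7MzKcxFGdlQiE1d2QzIjREVVVTIiIjVVVVV4iavM3//KqqliJFd2VUIiV4ZDMzRERVVVVDIkZ3ZVaIiJqZj/64ZmiGRVeHVVRVZndDMzRERVVVVVVEZ3Z5qph4moZfyWVVZ3ZVeHQhE2iHZURERERVVVVVVVVlV5zcuYmalllkNEMyIjZ0IAAANWVEV3ZURVVVVVVVVWZ4mrzLqZiHYxERAAAAEhAAAAARIzNHh1RVVVVVVVVYmqvLvO3KiHdiIgAAAAAQAAAAABAAACRVVVVWZ2VVV6u8ze7c7+yod3MzEAAAASAAAAARAAAAASNFVWZmZmi97//cy7qt/8l3lERCAAASIAAAASIQAAAAEkVWZmZmeb3//+uYmHnO66q1VmdjIiERAAASIhAAAAATRWd3d4iZqqqry6iIdnve7tZlVVQxABIhESIyIQAAACNFZ3d4mqmIh1WKqYiGVr3tszIQERABIjNEMzIiEAAAI0VniIibzLqZczRniJhmiqiAAAAAASIzNEREMzIRAAASRWeIiazv/JdlMiJFeHZndnAAAAEjMzNEREQzMiEQARJFeJmqvN7sl2ZUIREkZUVUQQAAE0REREREREQzIRERIkV5q7upmYiIh2VDIQASERETIiNEVVVVVEREREMyMzMzNHmruXUzRWeHdmVDIAAAARE1VFRFVVVUM0RERERURDMzRWdlQyI0Z3iId2VCERESIBRUMiIzMzRENERERVVVQzIhERIyIiRneIiHdmVDMiMxESISIzNEVVREREREVVVUMRAAEjI0VVZniIiHdmZlVVcwAkeZh2ZWVVVEVVVVVVVCEQEiI1d2REVneId3d3d3fad4qqqYd3ZVVVVVVVVVVUMiIiI1Z3ZDI0VndmZmZ3dqu6qXd2ZVVVVVVVVVVVVVRDMzM0VmZlQ0RVZmVVVVZl"/>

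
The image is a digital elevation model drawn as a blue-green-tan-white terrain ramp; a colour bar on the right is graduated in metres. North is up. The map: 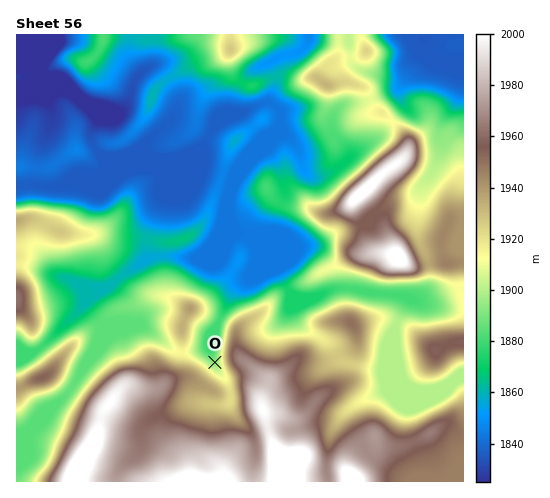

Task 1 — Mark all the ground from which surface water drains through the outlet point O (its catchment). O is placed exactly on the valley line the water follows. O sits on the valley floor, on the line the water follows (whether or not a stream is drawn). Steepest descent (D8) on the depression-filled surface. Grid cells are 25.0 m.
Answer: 8.391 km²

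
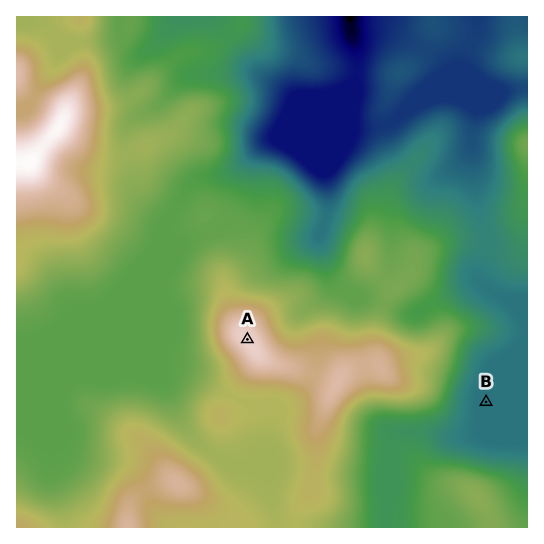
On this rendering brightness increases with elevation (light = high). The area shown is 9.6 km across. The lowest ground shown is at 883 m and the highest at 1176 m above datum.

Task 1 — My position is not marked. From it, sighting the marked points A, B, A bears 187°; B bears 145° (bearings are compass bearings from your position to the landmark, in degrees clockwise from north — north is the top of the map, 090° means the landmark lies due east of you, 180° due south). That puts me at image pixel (276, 103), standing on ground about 910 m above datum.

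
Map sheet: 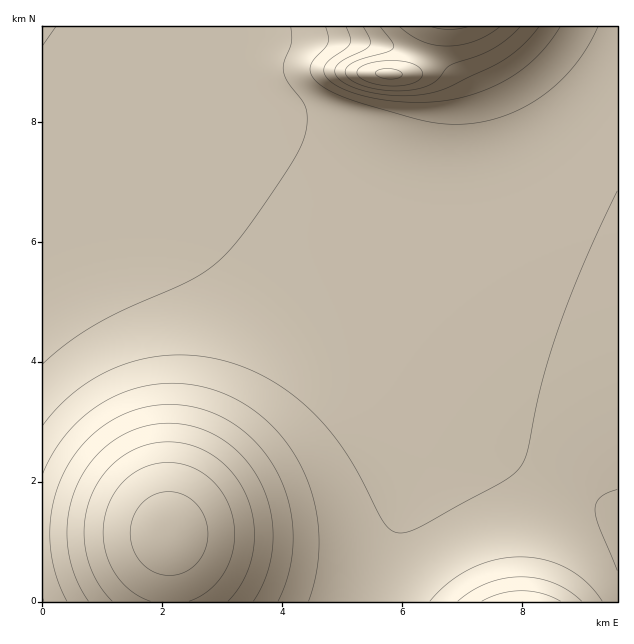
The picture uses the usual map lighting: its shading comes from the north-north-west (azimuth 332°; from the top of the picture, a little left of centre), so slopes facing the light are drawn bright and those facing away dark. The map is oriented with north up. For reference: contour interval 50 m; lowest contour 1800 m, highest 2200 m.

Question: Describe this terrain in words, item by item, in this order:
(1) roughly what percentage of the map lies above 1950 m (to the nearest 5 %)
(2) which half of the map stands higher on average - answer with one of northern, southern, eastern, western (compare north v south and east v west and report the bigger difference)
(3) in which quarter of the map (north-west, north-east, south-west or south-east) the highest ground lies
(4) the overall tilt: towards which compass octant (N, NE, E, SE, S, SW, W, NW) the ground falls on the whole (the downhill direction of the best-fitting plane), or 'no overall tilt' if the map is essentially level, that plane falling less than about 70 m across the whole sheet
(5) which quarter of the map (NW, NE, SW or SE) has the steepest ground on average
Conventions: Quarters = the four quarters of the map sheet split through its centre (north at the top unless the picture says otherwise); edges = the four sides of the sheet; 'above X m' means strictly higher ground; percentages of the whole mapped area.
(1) About 20 % of the map lies above 1950 m.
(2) The southern half stands higher on average than the northern half.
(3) The highest point lies in the south-west quarter of the map.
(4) Overall the map slopes down towards the north.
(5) The steepest ground, on average, is in the south-west quarter.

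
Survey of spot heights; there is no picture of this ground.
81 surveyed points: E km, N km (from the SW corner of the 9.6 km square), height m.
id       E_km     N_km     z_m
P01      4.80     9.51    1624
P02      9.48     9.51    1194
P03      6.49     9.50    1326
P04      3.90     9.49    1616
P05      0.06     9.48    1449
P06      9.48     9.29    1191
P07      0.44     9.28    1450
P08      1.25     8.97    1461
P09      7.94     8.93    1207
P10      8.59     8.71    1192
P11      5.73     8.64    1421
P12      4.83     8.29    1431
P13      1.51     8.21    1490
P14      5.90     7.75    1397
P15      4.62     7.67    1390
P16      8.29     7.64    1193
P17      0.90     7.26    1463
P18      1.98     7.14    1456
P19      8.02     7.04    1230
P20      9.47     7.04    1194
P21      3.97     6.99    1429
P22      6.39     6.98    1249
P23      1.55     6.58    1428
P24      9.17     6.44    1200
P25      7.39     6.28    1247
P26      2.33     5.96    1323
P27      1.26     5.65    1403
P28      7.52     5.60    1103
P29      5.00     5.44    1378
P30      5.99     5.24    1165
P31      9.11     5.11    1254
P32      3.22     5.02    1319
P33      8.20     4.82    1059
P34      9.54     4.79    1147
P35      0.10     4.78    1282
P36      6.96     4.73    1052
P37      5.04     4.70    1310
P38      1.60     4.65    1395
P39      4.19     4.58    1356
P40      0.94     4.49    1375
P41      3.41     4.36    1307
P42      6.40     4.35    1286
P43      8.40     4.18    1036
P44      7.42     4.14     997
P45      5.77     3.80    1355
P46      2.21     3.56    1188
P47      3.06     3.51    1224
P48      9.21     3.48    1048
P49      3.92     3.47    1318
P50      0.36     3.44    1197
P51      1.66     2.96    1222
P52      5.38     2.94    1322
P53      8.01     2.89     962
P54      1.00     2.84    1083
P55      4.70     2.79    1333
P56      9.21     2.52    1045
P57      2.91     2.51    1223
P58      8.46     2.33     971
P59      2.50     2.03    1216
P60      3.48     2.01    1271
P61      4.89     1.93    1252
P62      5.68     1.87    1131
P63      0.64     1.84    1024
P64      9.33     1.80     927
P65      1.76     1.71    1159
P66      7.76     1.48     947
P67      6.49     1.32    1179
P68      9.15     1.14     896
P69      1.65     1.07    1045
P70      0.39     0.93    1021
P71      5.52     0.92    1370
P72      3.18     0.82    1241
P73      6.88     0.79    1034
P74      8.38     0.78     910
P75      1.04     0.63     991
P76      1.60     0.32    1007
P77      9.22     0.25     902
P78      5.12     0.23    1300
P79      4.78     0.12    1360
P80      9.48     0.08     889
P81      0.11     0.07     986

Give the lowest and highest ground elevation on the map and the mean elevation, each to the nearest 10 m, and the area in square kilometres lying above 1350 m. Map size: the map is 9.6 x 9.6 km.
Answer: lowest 880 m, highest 1630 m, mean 1250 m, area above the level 26.8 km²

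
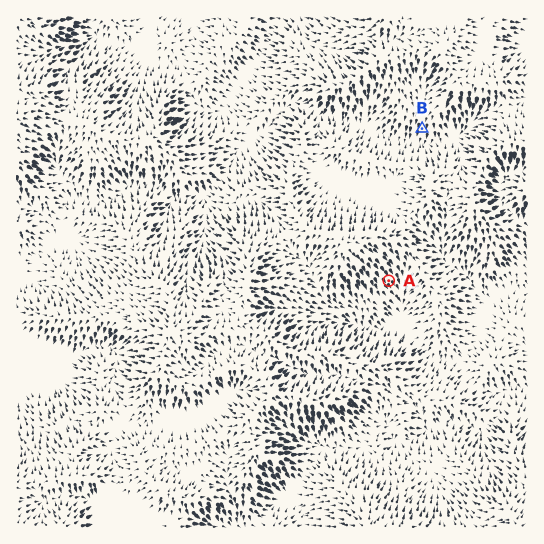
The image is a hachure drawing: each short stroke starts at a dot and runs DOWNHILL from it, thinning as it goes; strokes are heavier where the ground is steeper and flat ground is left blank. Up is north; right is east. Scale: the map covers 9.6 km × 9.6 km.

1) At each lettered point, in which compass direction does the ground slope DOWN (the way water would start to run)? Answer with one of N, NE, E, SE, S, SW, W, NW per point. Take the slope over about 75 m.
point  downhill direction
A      SE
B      S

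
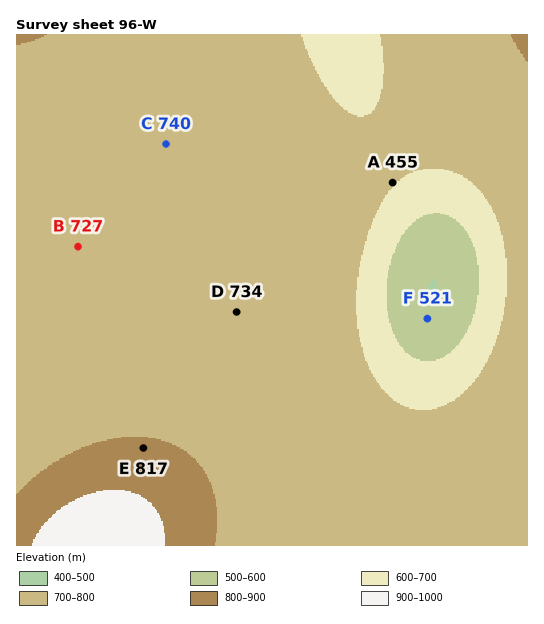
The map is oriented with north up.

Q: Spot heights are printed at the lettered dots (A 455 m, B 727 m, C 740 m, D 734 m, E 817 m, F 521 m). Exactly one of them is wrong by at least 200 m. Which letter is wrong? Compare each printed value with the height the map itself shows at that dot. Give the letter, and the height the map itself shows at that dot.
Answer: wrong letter A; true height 705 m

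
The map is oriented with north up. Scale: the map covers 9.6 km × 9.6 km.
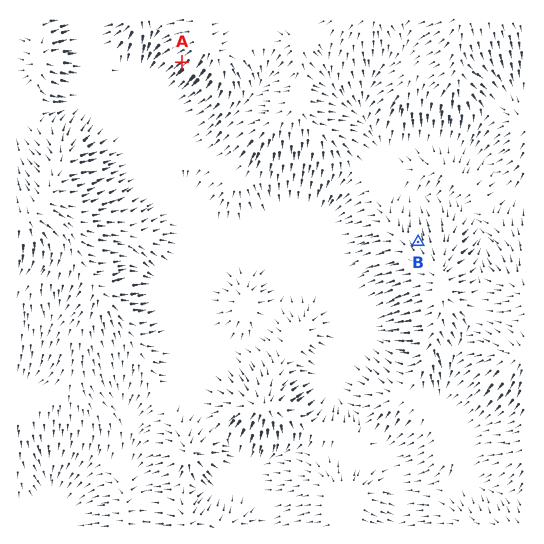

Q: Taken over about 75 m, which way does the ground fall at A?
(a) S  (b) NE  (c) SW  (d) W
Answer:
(c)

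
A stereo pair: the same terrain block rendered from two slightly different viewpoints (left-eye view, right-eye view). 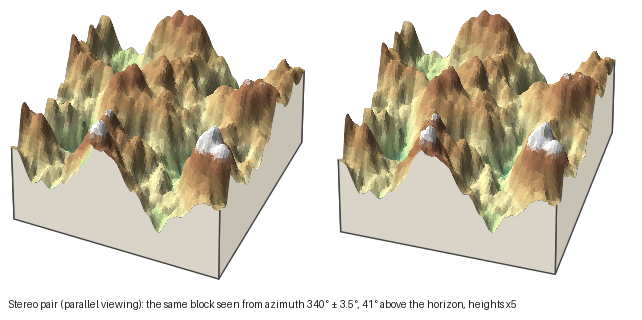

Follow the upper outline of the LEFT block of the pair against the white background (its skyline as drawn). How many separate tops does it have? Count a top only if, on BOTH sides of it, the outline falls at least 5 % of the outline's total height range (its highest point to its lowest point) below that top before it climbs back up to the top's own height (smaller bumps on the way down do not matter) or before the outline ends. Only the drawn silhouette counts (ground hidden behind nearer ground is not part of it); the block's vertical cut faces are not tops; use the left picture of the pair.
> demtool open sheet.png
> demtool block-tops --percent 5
5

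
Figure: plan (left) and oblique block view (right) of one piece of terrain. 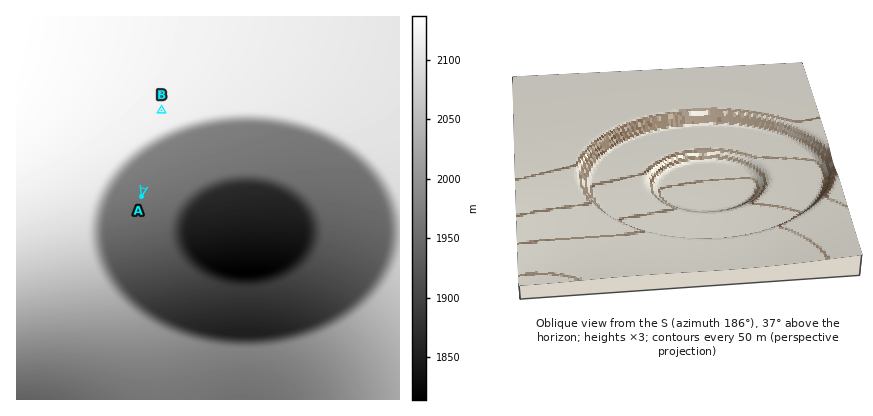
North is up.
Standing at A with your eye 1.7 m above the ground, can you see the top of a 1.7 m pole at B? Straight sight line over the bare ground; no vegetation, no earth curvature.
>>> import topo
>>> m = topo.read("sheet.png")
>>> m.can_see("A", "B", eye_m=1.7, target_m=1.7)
False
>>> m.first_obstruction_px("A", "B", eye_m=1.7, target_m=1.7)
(155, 139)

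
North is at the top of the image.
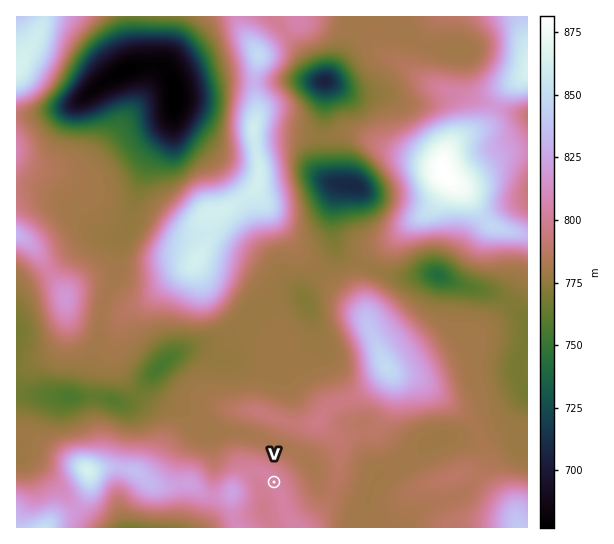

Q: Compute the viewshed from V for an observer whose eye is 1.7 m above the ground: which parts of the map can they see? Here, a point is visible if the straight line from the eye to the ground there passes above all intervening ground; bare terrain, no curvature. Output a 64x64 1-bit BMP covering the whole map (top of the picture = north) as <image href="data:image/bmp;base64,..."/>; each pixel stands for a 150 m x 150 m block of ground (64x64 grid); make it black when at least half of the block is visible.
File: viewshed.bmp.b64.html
<image width="64" height="64" href="data:image/bmp;base64,Qk0+AgAAAAAAAD4AAAAoAAAAQAAAAEAAAAABAAEAAAAAAAACAAATCwAAEwsAAAIAAAAAAAAA////AAAAAAAAAAAf/D///gAAAA/8P//+AAAAD+A///4AAAAPwT///gAAAB/Bn//+AAAAH4Gf//4AQAAfg4//PABhgAwDj/+AAGGAAAeP/4AAAAAAD5//8AAAAAAfn//gAAAAAH+ef+EAAAAA/h//wwAAAAf+f/+AAAAAHwf//gAAAAAAB//8AAAAAAAAf/AAAAAAAAA/oAAAAAAAAD8AAAAAAAAAPgAABAAAAAA8AAAP+AAACDgAAAf+AAB/eAAAB/+DAP/4AAAH//+B//AAAAPv/+Pn8AAAA8f//+fgAAADw///x8AAAAPA///HAAAAA8B///8AAAABwD///wAAAADAH///AAAAAEAD//4AAAAAAAH//AAAADAAAP/4AAAA/wAA//gAAAD+AAB/8AAAAB4AAH/wAAAAHAAA/+AAAAAcAAA/wAAAAHgAAA8AAAAA+AAABgAAHwDwAAACAAA+APAAAAAAAHwA8AAAAAAH+ADgAAAAAA/wAOAAAAAAH8AA4AAAAAP8AADAAAAAB/AAAIAAAAAAwAAAAAAAAAAAAAAAAAAAAAAAAAAAAAAAAAAAgAAAAAAAAADAAAAAAAAAAOAAAAAAAAAA4AAAAAAAAADgAAAAABgAAGAAAAAAPAAAIAAAAAf8AAAgAAAAD/gAAAAAAAAP+AAAAAAAAA/4AAAAAAAAB/wAAA=="/>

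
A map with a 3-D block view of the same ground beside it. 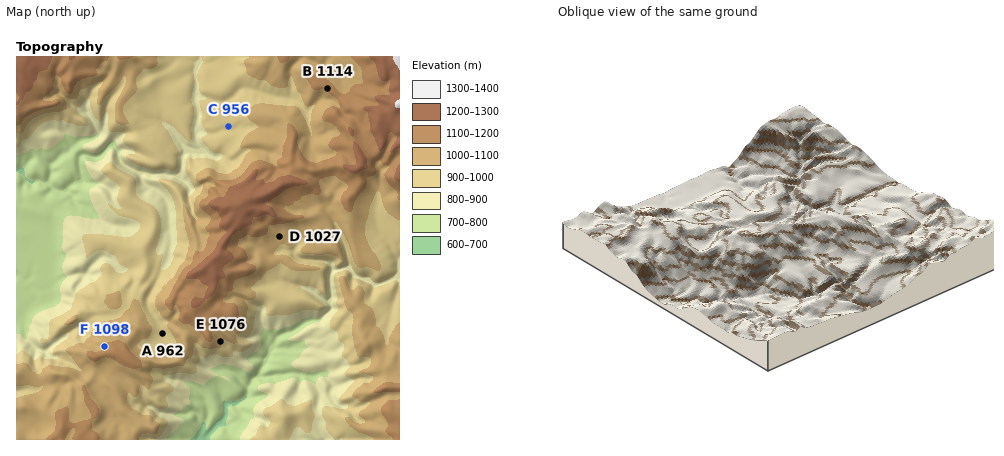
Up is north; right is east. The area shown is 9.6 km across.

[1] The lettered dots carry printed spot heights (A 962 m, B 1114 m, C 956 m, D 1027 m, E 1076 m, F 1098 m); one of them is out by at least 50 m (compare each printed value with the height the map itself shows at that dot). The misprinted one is E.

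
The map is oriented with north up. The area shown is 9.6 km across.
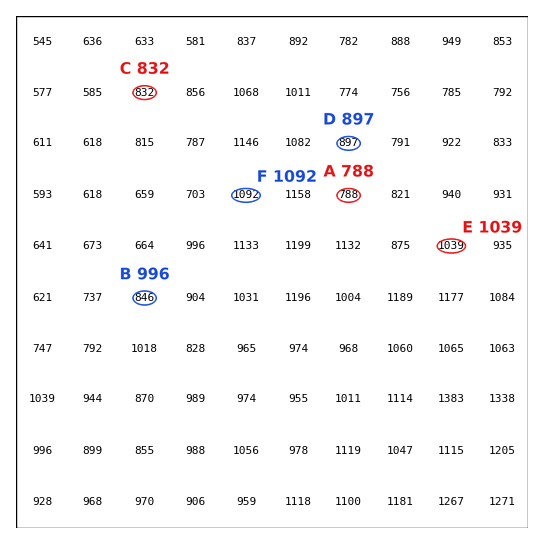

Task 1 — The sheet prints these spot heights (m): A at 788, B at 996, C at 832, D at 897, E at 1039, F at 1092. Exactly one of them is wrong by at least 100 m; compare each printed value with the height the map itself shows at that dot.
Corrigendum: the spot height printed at B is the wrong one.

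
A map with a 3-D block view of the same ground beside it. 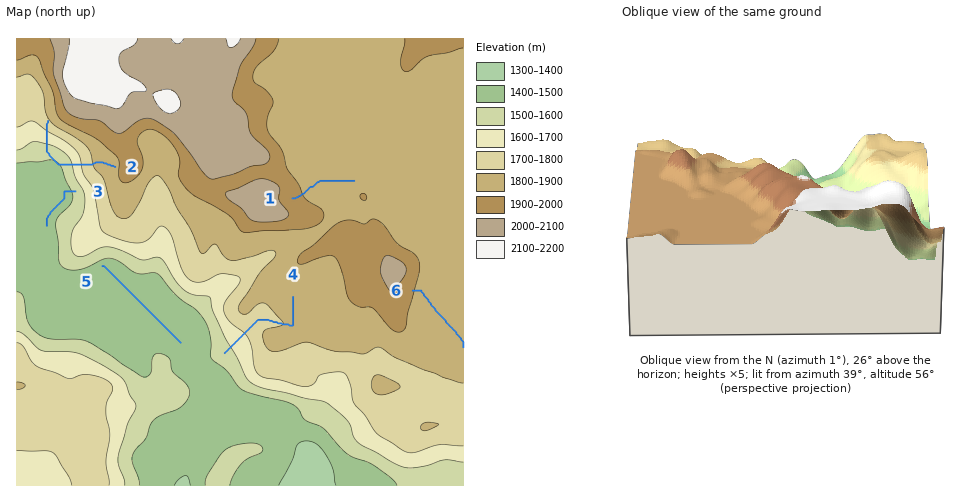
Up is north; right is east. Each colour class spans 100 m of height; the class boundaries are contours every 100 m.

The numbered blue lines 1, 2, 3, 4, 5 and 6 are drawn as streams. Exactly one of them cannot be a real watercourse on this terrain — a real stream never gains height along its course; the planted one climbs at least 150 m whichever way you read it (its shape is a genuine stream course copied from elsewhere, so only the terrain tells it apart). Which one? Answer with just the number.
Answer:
2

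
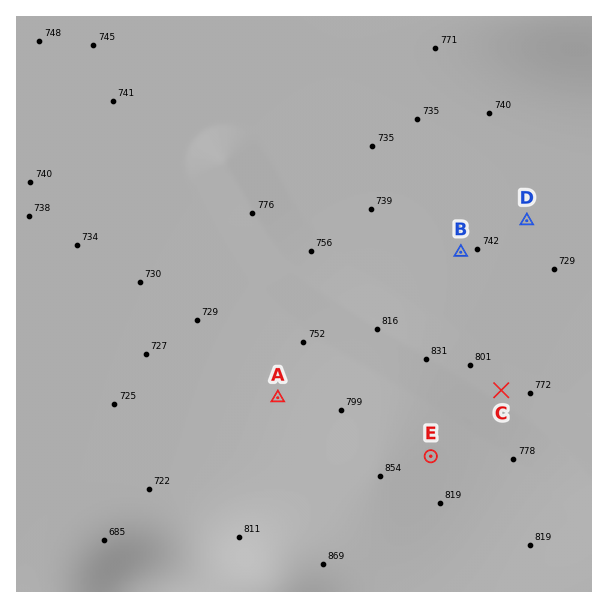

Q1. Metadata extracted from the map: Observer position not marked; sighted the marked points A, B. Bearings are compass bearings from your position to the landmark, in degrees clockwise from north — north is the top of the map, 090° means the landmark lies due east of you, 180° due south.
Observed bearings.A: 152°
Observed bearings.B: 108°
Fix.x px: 146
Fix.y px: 150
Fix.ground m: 740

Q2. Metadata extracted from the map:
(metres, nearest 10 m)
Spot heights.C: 800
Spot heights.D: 730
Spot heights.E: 820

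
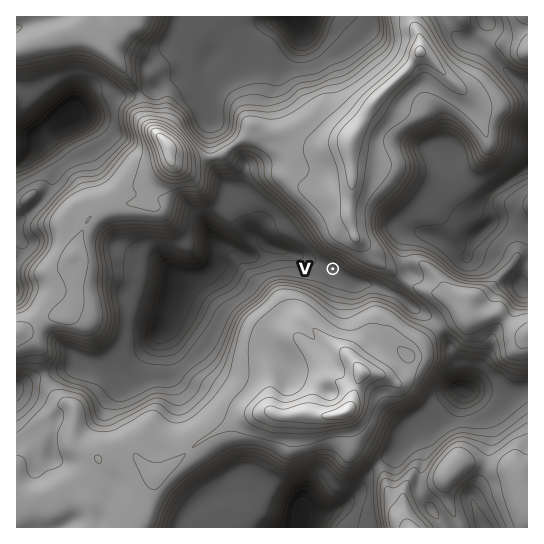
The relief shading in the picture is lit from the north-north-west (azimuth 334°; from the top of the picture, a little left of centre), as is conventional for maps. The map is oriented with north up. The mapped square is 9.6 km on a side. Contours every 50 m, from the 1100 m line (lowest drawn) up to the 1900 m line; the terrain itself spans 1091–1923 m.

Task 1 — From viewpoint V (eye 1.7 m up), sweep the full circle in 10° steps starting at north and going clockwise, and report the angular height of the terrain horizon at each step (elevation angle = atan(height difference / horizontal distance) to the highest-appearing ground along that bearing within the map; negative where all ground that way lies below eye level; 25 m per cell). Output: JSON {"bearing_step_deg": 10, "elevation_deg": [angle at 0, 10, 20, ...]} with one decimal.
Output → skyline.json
{"bearing_step_deg": 10, "elevation_deg": [28.8, 30.3, 30.9, 30.7, 29.9, 28.5, 26.6, 24.3, 20.9, 15.5, 7.9, 5.9, 5.5, 11.8, 13.4, 13.6, 13.3, 14.1, 15.0, 16.7, 18.1, 19.0, 19.0, 18.0, 15.8, 11.3, 3.4, 3.4, 3.4, 4.6, 7.1, 6.8, 4.6, 11.7, 19.7, 25.5]}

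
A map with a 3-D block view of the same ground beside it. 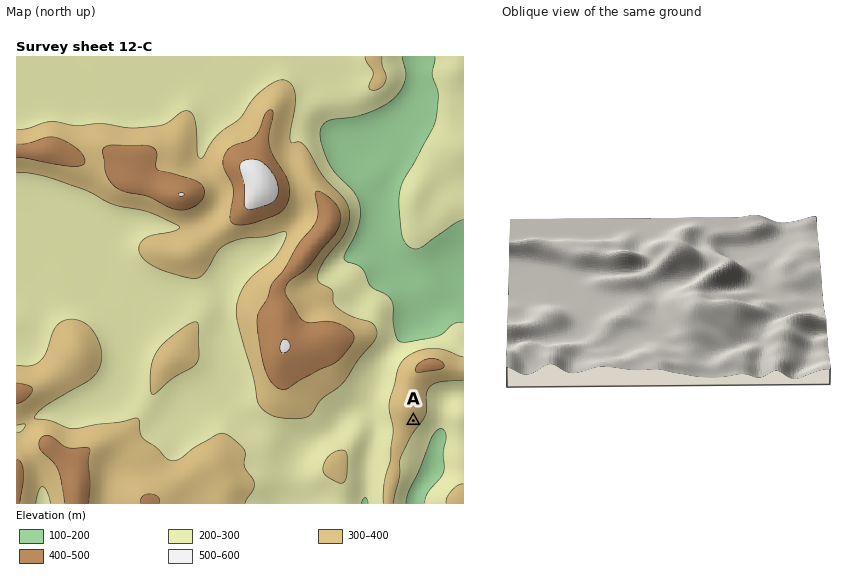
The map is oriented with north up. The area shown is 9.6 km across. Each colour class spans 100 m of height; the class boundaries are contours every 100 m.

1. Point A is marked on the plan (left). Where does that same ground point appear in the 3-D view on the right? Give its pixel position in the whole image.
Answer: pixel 791 338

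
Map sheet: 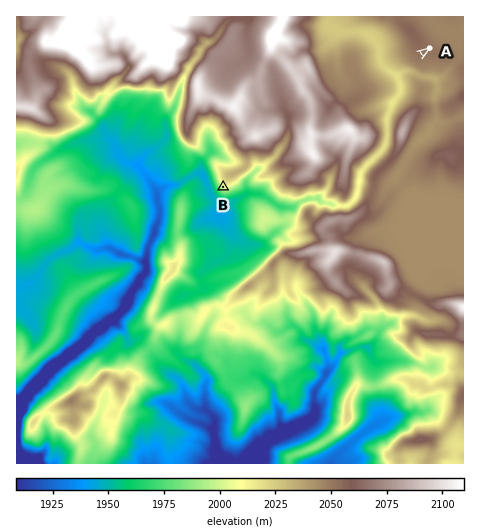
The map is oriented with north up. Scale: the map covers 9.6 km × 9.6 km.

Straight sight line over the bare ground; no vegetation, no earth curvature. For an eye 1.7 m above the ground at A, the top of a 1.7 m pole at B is out of sight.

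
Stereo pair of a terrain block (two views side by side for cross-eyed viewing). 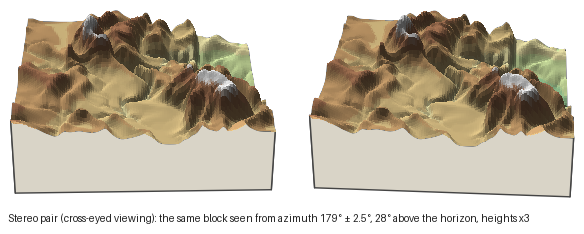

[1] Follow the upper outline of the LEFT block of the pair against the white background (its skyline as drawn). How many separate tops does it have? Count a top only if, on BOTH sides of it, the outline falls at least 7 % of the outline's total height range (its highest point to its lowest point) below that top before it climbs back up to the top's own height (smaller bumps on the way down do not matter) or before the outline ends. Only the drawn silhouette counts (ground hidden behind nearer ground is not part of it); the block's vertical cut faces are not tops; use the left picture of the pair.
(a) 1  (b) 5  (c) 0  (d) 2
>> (d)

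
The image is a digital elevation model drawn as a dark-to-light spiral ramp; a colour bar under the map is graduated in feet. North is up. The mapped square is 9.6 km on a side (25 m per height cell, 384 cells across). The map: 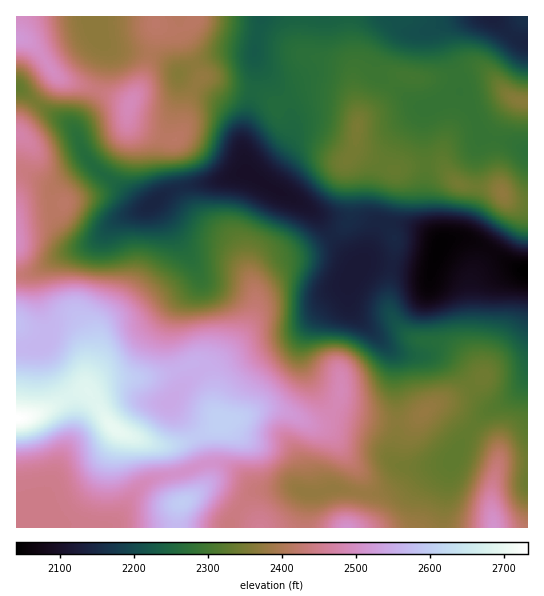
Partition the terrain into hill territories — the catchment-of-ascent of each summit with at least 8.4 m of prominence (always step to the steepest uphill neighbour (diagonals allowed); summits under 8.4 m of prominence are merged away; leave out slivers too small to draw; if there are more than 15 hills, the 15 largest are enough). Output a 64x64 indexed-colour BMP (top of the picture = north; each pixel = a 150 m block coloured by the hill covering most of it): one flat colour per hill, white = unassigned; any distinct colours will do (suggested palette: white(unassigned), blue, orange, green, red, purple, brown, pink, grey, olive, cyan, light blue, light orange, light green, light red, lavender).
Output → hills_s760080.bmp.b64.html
<image width="64" height="64" href="data:image/bmp;base64,Qk12CAAAAAAAAHYAAAAoAAAAQAAAAEAAAAABAAQAAAAAAAAIAAATCwAAEwsAABAAAAAAAAAA////ALR3HwAOf/8ALKAsACgn1gC9Z5QAS1aMAMJ34wB/f38AIr28AM++FwDox64AeLv/AIrfmACWmP8A1bDFABERgREREYiIiIiIiIiBEREREZmZmZmZmZmZlmZmZmZmERERERERGIiIiIiIiIERERERmZmZmZmZmZmWZmZmZmYRERERERERiIiIiIiIiBERERGZmZmZmZmZmZZmZmZmZhERERERERGIiIiIiIiIgREREZmZmZmZmZmZmWZmZmZmERERERERERiIiIiIiIiIEREREZmZkRmZmZmZZmZmZmYREREREREREYiIiIiIiIERERERERERERmZmZlmZmZmZhERERERERERERiIiIiIEREREREREREREZmZmWZmZmZmERERERERERERERGIiIEREREREREREREREZmZZmZmZmYREREREREREREREREREREREREREREREREREREWZmZmZhERERERERERERERERERERERERERERERERERERZmZmZmEREREREREREREREREREREREREREREREREREREWZmZmYRERERERERERERERERERERERERERERERERERERZmZmZhEREREREREREREREREREREREREREREREREREREWZmZmERERERERERERERERERERERERERERERERERERERFmZmYRERERERERERERERERERERERERERERERERERERERZmZhERERERERERERERERERERERERERERERERERERERERZmEREREREREREREREREREREREREREREREREREREREREWYRERERERERERERERERERERERERERERERERERERERERFhERERERERERERERERERERERERERERERERERERERERERERERERERERERERERERERERERERERERERERERERERERERERERERERERERERERERERERERERERERERERERERERERERERERERERERERERERERERERERERERERERERERERERERERERERERERERERERERERERERERERERERERERERERERERERERERERERERERERERERERERERERERERERERERERERERERERERERERERERERERERERERERERERERERERERERERERERERERERERERERERERERERERERERERERERERERERERERERERERERERERERERERERERERERERERERERERERERERERERERERERERERERERERERERERERERERERERERERERERERERERERERERERERERERERERERERERERERERERERERERERERERERERERERERERERERERERERERERERERERERERERERERERERERERERERERERERERERERERERERERERERERERERERERERERERERERERERERERERERERG7sRERERERERERERERERERERERERERERERERERERERFLu7sRERERERERERERERERERERERESERERERERERERREu7u7sRERERERERERERERERERERESIhERERERERERRES7u7u7sRERERERERERERERERERESIiEREREREREURERLu7u7ERERERERERERERERERERESIiIhERERREREREREu7u7ERERERERERERERERERERERIiIiERESJERERERES7u7ERERERERERERERERERERERIiIiIiIiJERERERERLu7sRERERERERERERERERERERIiIiIiIiIkREREREREu7sRERERERVRERERERERERERIiIiIiIiIiRERERERES7u7ERERERVVURERERERERESIiIiIiIiIiJERERERERLu7sRERERVVVVMREREREREiIiIiIiIiIiIkREREREREu7qqERERVVVVUzMzMxERIiIiIiIiIiIiIiRERERERES6qqqhERVVVVUzMzMzMzQiIiIiIiIiIiIiJERERERERKqqqqoVVVVVVTMzMzMzNEIiIiIiIiIiIiIkREREREREqqqqqqVVVVVVMzMzMzNERCIiIiIiIiIiIiRERERERESqqqqqVVVVVVUzMzMzM0REQiIiIiIiIiIiJERERERER6qqqqpVVVVVVVMzMzMzREREIiIiIiIiIiIkREREREd3qqqqpVVVVVVVUzMzMzM0REQiIiIiIiIiIiRERER3d3eqqqqjVVVVVVVTMzMzMzRERCIiIiIiIiIiJERERHd3d6qqozNVVVVVVVMzMzMzNEREIiIiIiIiIiIkRERHd3d3qqMzMzVVVVVVVTMzMzM0REQiIiIiIiIiIiREREd3d3eqMzMzM1VVVVVVMzMzMzRERCIiIiIiIiIkREREd3d3d6MzMzMzVVVVVVUzMzMzM0RCIiIiIiIiIkRERER3d3d3MzMzMzNVVVVVVTMzMzMzRCIiIiIiIiIkRERER3d3d3czMzMzMzVVVVVVMzMzMzNCIiIiIiIiJERERERHd3d3dzMzMzMzNVVVVVUzMzMzM0IiIiIiIiIkREREREd3d3d3MzMzMzM1VVVVMzMzMzMzIiIiIiIiIiREREREd3d3d3czMzMzMzVVMzMzMzMzMzMiIiIiIiIiIkRERER3d3d3dzMzMzMzMzMzMzMzMzMzMyIiIiIiIiIiRERERHd3d3d3MzMzMzMzMzMzMzMzMzMzIiIiIiIiIiIkRERHd3d3dxEzMzMzMzMzMzMzMzMzMzMiIiIiIiIiIiIREUR3d3dxETMzMzMzMzMzMzMzMzMzMzIiIiIiIiIiIRERERd3dxER"/>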